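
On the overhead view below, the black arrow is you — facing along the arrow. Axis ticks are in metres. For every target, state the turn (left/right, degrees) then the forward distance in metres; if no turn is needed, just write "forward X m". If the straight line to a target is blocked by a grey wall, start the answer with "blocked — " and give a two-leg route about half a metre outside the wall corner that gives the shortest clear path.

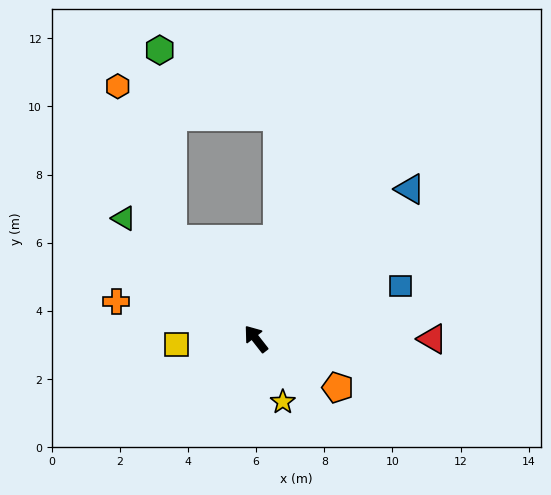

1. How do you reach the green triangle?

turn left 10°, forward 5.2 m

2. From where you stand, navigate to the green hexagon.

blocked — forward 3.8 m, then turn right 34°, forward 5.6 m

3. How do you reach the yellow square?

turn left 56°, forward 2.3 m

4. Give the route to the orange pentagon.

turn right 159°, forward 2.8 m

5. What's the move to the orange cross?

turn left 37°, forward 4.2 m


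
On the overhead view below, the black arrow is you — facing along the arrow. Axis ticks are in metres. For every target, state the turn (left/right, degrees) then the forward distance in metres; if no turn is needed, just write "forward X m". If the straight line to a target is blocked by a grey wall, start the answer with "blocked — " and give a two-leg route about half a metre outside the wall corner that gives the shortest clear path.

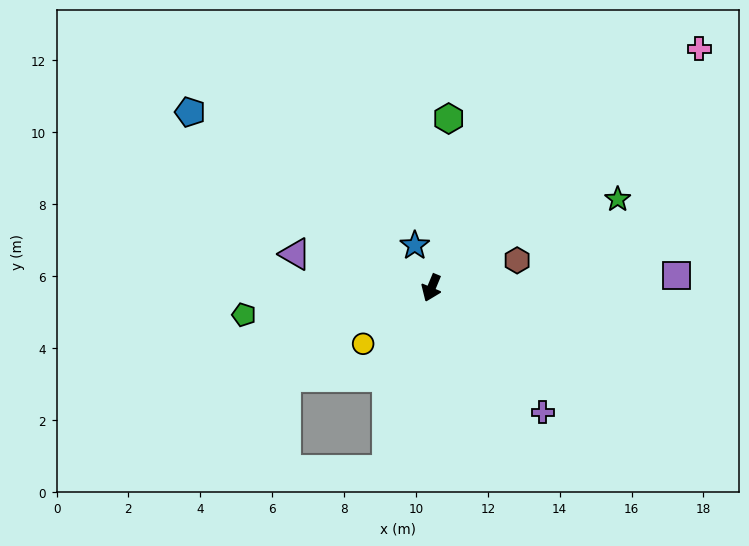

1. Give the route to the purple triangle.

turn right 81°, forward 3.9 m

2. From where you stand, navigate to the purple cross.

turn left 64°, forward 4.6 m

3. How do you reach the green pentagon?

turn right 59°, forward 5.3 m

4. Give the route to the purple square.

turn left 116°, forward 6.8 m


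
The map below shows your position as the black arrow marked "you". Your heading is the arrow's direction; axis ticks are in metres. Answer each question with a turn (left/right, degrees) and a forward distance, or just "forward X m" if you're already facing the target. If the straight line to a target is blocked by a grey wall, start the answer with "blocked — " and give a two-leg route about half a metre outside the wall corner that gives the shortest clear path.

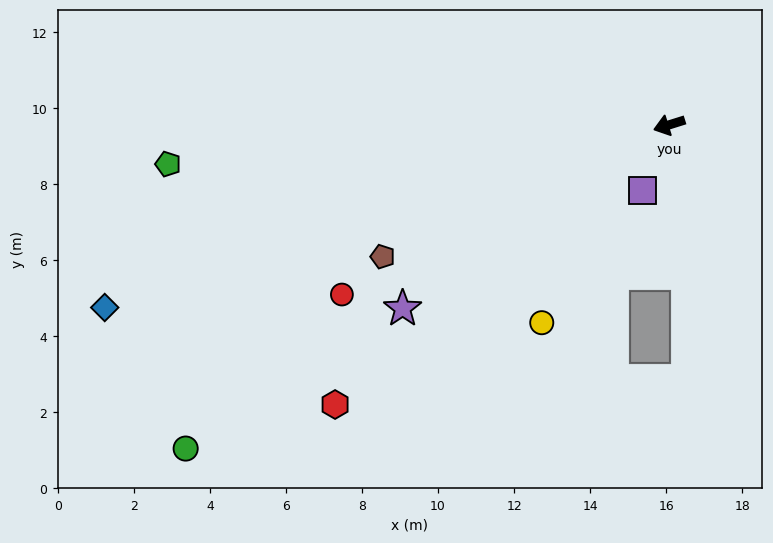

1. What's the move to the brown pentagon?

turn left 7°, forward 8.3 m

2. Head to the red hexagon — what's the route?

turn left 23°, forward 11.5 m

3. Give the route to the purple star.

turn left 17°, forward 8.5 m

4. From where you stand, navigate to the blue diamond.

forward 15.6 m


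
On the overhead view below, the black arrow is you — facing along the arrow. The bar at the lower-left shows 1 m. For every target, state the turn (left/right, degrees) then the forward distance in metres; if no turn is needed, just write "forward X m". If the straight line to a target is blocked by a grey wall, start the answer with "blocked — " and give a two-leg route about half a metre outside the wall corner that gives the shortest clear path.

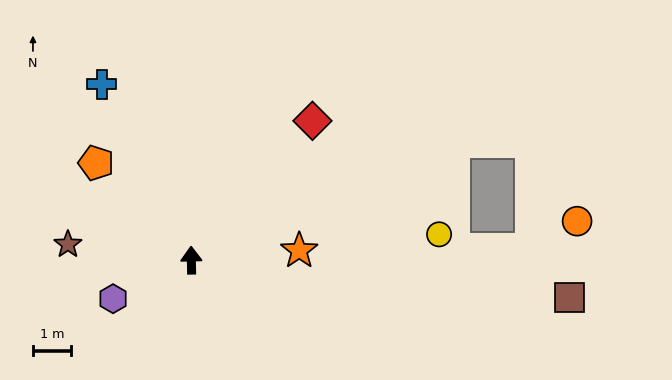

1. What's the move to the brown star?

turn left 81°, forward 3.3 m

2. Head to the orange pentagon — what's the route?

turn left 43°, forward 3.6 m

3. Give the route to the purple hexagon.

turn left 115°, forward 2.3 m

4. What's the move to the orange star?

turn right 86°, forward 2.9 m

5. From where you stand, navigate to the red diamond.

turn right 42°, forward 4.9 m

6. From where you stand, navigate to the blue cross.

turn left 26°, forward 5.2 m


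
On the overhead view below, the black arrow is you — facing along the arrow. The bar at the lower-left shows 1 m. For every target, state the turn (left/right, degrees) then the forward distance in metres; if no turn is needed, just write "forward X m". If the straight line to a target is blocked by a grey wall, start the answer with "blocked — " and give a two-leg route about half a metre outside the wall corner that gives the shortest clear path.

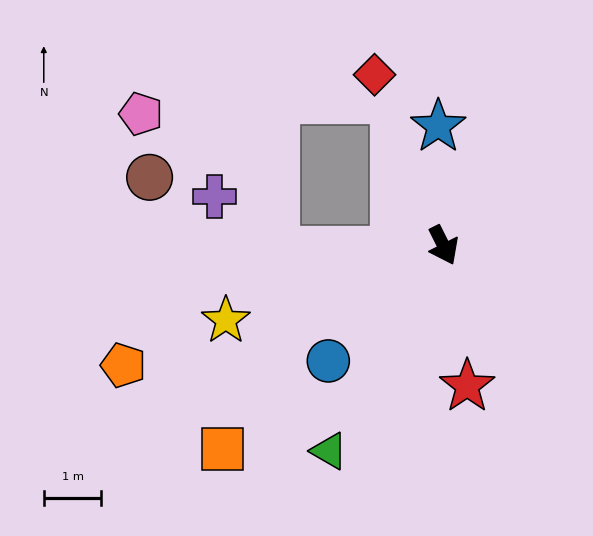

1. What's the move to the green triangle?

turn right 56°, forward 4.1 m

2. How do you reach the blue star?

turn left 156°, forward 2.1 m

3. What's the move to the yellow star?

turn right 98°, forward 4.0 m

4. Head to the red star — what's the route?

turn right 17°, forward 2.5 m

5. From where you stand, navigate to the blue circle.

turn right 71°, forward 2.8 m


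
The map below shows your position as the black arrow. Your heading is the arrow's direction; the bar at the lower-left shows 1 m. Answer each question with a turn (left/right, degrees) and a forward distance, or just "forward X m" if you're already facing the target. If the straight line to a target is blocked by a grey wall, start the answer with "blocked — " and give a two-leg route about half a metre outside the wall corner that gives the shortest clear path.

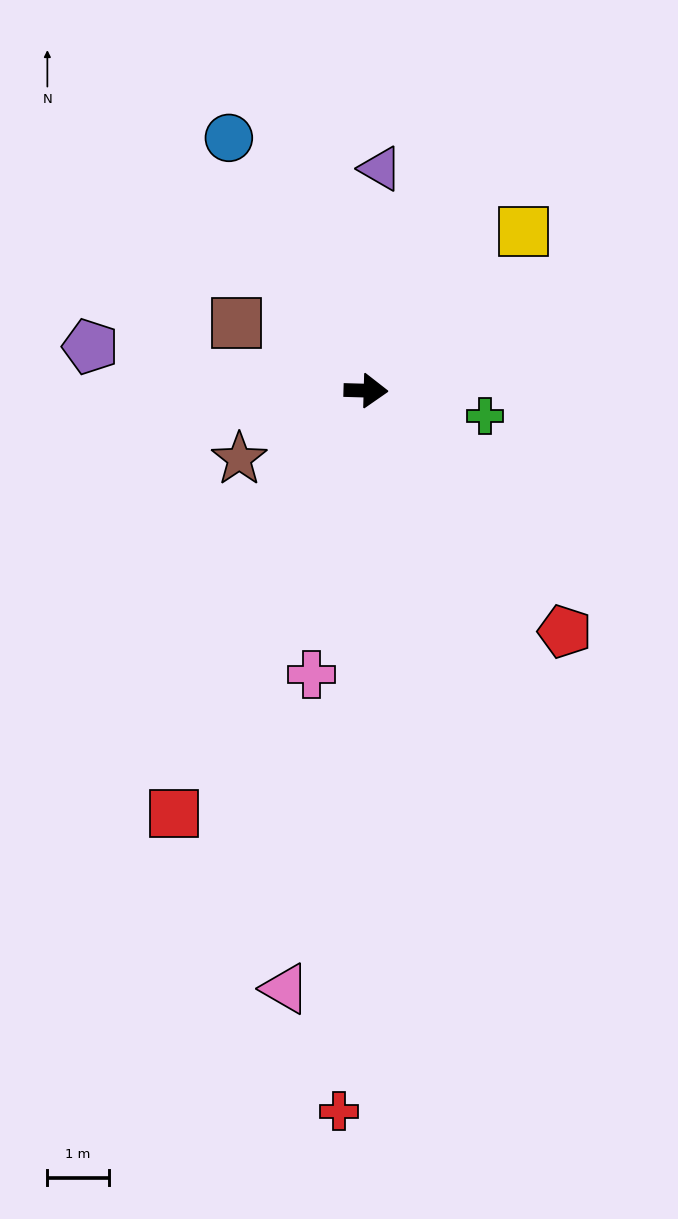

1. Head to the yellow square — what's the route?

turn left 47°, forward 3.6 m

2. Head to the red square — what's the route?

turn right 113°, forward 7.6 m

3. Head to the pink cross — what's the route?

turn right 99°, forward 4.7 m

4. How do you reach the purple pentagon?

turn left 173°, forward 4.5 m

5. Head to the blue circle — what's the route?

turn left 120°, forward 4.7 m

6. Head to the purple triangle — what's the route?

turn left 88°, forward 3.6 m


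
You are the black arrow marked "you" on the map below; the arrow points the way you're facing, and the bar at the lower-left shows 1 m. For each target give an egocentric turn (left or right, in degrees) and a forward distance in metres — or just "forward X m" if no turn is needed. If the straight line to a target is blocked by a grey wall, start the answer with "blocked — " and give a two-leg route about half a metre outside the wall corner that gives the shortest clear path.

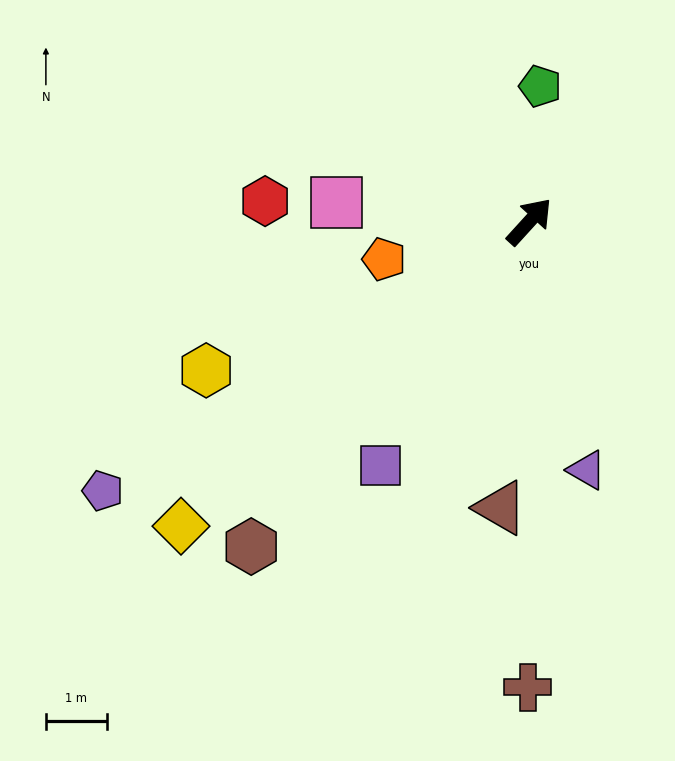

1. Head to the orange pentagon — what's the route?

turn left 147°, forward 2.5 m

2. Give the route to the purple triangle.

turn right 125°, forward 4.2 m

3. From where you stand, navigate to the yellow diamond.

turn left 173°, forward 7.6 m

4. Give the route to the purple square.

turn right 169°, forward 4.7 m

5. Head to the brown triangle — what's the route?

turn right 143°, forward 4.7 m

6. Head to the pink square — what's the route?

turn left 127°, forward 3.2 m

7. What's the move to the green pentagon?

turn left 38°, forward 2.2 m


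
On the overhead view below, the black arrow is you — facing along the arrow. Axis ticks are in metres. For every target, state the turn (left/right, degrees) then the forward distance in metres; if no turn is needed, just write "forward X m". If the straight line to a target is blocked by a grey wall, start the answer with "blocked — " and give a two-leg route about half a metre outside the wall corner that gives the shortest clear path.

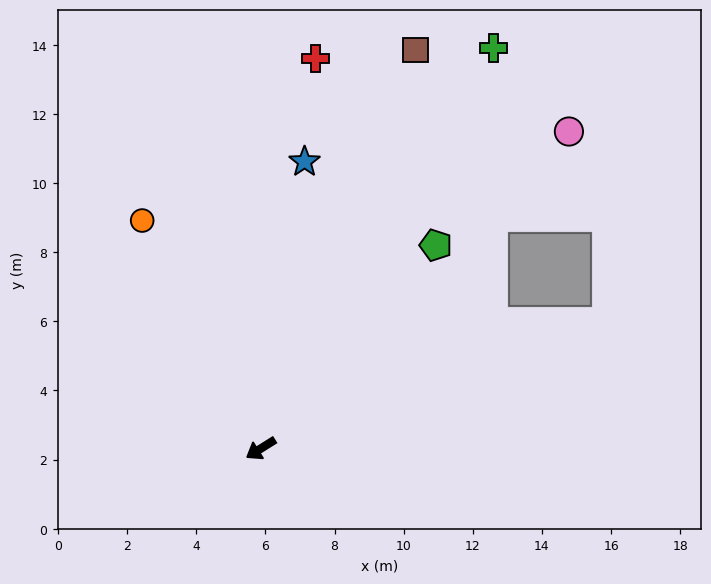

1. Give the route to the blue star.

turn right 131°, forward 8.4 m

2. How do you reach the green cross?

turn right 152°, forward 13.4 m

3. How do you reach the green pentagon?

turn right 163°, forward 7.8 m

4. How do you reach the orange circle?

turn right 95°, forward 7.4 m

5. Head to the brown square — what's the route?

turn right 143°, forward 12.4 m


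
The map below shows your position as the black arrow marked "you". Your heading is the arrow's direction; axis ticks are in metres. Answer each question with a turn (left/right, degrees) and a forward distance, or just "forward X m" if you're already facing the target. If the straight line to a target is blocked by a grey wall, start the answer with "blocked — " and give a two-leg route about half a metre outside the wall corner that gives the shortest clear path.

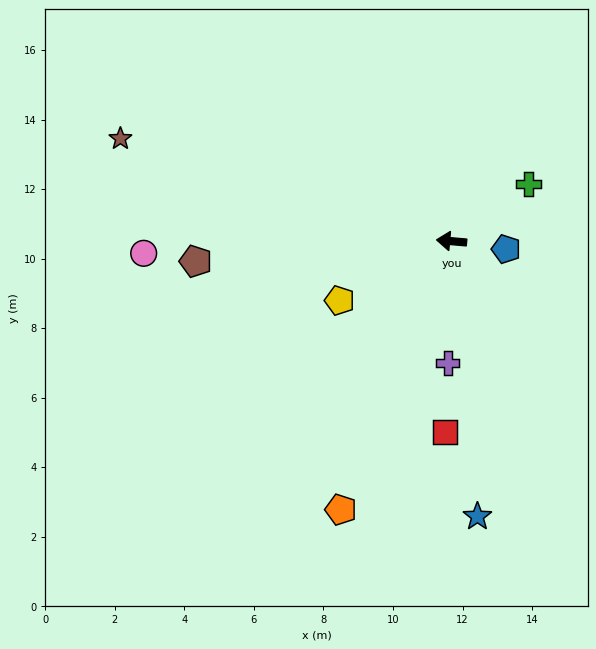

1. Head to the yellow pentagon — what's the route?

turn left 33°, forward 3.6 m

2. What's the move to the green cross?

turn right 138°, forward 2.8 m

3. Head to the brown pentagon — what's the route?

turn left 10°, forward 7.4 m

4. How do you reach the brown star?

turn right 12°, forward 10.0 m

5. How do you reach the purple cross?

turn left 93°, forward 3.5 m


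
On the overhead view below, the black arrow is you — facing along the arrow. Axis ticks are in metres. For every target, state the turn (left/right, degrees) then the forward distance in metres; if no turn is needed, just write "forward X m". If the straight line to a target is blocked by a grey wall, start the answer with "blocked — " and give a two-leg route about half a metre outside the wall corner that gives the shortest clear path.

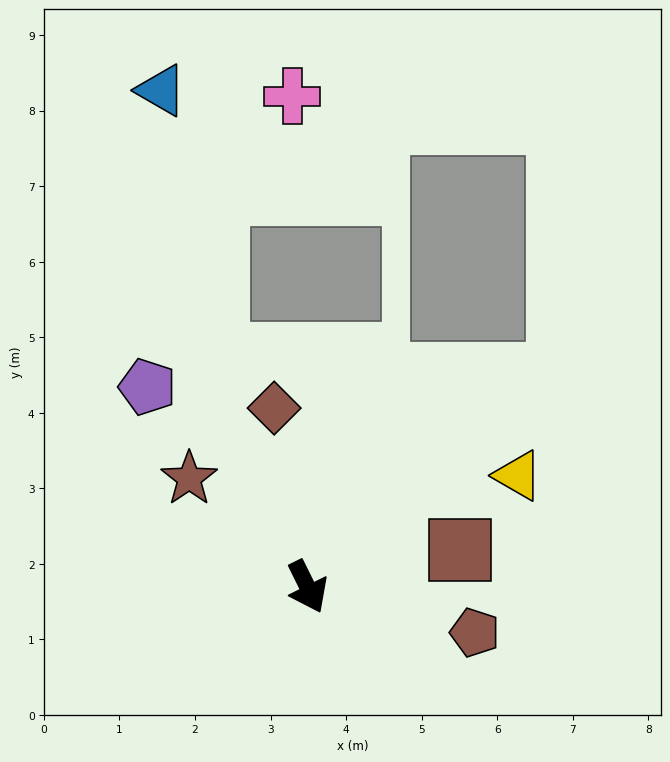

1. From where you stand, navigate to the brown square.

turn left 77°, forward 2.1 m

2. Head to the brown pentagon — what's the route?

turn left 48°, forward 2.3 m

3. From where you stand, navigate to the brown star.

turn right 159°, forward 2.1 m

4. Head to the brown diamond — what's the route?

turn left 164°, forward 2.4 m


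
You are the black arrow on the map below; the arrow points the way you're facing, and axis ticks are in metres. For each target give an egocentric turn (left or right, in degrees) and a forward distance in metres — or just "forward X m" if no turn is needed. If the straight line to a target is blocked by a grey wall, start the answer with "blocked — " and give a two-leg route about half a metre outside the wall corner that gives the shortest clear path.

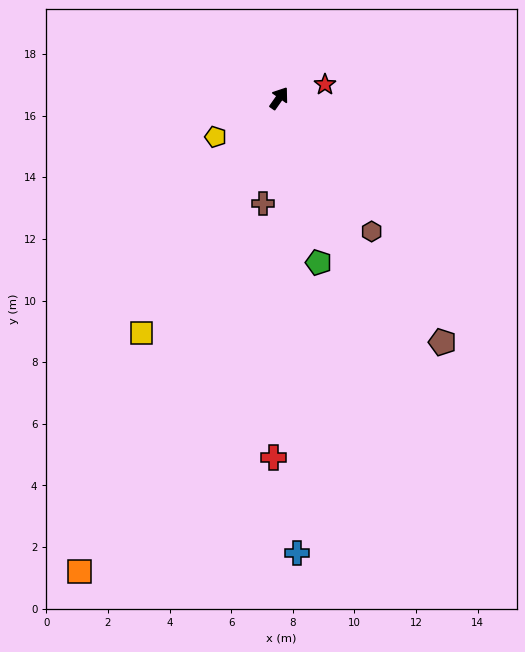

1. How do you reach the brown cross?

turn right 154°, forward 3.5 m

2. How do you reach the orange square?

turn right 168°, forward 16.7 m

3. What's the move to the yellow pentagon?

turn left 156°, forward 2.4 m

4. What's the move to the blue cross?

turn right 143°, forward 14.8 m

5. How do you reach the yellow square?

turn right 175°, forward 8.8 m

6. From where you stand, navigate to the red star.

turn right 38°, forward 1.6 m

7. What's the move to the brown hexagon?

turn right 110°, forward 5.3 m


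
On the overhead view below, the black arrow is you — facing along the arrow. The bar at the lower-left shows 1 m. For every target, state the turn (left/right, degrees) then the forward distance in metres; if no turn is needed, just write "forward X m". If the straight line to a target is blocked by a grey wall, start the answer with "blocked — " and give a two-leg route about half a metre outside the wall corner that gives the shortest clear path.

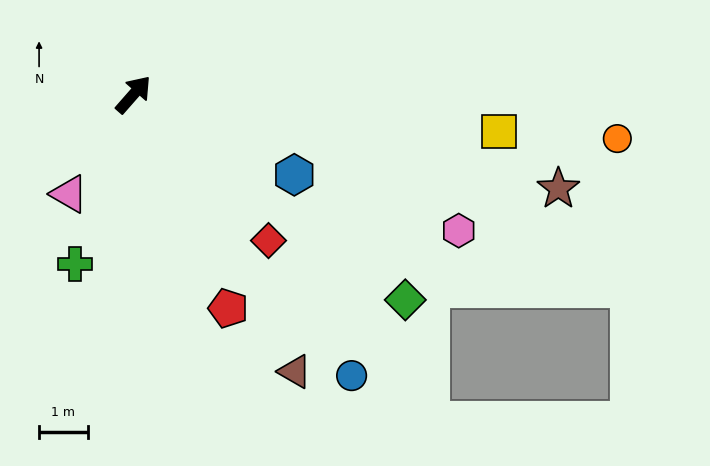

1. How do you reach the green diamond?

turn right 86°, forward 7.0 m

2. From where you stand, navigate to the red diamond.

turn right 96°, forward 4.1 m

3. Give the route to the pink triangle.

turn right 172°, forward 2.4 m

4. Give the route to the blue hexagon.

turn right 75°, forward 3.7 m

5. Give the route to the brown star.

turn right 61°, forward 9.0 m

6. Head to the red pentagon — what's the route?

turn right 115°, forward 4.8 m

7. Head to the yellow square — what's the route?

turn right 55°, forward 7.6 m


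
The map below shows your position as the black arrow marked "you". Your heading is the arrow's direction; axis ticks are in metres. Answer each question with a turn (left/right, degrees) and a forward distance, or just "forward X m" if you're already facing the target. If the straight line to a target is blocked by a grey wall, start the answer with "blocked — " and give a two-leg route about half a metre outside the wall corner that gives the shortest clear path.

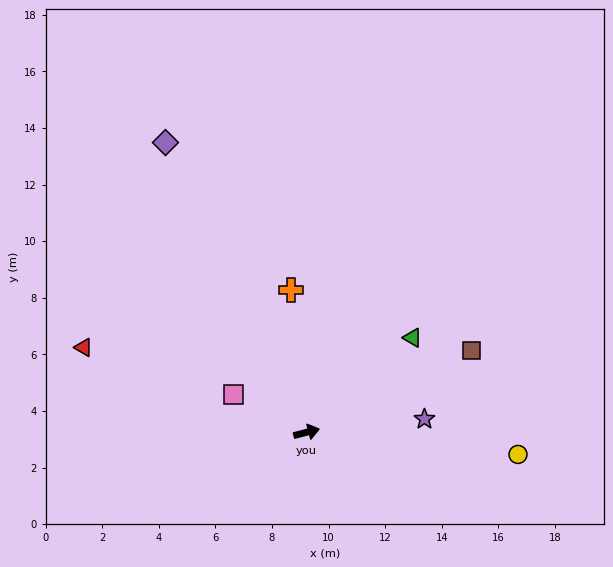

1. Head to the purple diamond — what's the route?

turn left 101°, forward 11.4 m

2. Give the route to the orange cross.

turn left 82°, forward 5.1 m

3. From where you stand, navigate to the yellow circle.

turn right 21°, forward 7.5 m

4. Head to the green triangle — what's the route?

turn left 27°, forward 5.0 m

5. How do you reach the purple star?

turn right 8°, forward 4.2 m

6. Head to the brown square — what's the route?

turn left 12°, forward 6.5 m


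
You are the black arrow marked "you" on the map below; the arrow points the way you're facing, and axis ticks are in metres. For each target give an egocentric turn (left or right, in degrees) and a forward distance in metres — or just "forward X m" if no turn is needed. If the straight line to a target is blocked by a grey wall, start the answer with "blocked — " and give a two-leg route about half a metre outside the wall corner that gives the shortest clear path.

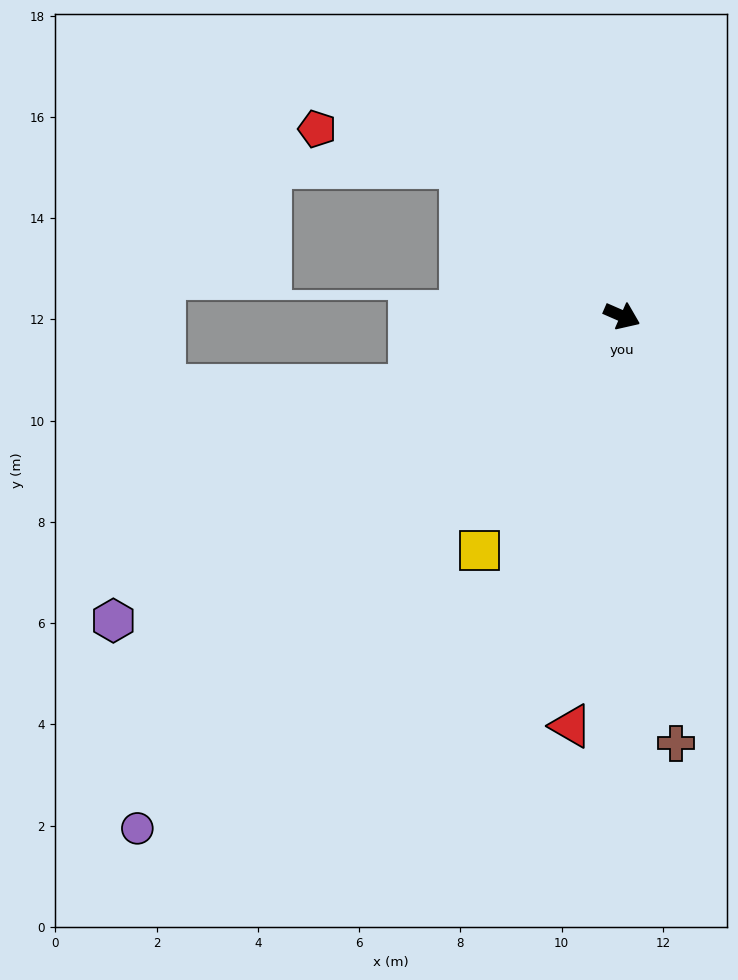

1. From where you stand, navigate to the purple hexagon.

turn right 125°, forward 11.7 m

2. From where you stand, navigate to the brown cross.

turn right 59°, forward 8.5 m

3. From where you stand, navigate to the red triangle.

turn right 73°, forward 8.2 m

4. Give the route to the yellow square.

turn right 98°, forward 5.4 m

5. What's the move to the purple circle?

turn right 110°, forward 13.9 m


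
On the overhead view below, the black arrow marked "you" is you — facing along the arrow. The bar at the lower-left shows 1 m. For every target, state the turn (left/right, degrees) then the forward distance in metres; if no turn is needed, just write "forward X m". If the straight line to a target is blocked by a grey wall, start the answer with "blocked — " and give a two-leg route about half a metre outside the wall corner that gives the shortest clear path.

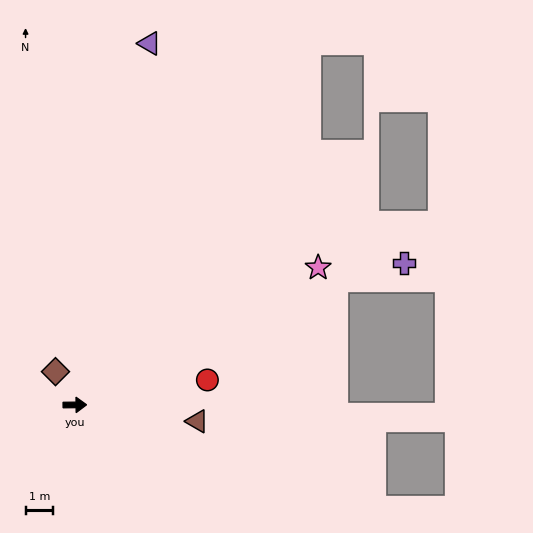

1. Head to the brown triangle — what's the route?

turn right 8°, forward 4.5 m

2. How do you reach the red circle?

turn left 10°, forward 4.9 m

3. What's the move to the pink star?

turn left 29°, forward 10.1 m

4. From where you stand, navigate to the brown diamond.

turn left 120°, forward 1.4 m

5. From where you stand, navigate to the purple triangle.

turn left 78°, forward 13.3 m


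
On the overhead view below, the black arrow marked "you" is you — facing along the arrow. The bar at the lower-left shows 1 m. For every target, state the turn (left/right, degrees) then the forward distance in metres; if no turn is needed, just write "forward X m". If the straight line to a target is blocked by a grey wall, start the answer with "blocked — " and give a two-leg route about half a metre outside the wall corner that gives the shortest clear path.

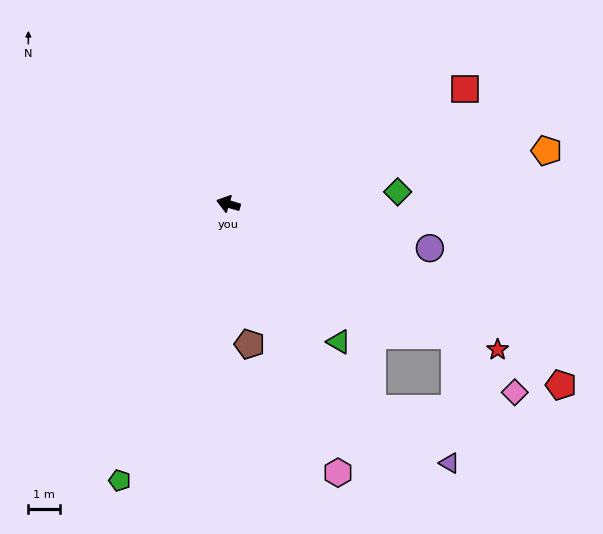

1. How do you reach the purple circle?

turn right 176°, forward 6.5 m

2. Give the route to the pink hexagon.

turn left 129°, forward 9.1 m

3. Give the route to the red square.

turn right 137°, forward 8.2 m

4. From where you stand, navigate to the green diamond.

turn right 159°, forward 5.3 m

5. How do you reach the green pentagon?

turn left 85°, forward 9.3 m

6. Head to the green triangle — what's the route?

turn left 145°, forward 5.5 m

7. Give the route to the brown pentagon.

turn left 115°, forward 4.4 m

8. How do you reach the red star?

turn left 168°, forward 9.6 m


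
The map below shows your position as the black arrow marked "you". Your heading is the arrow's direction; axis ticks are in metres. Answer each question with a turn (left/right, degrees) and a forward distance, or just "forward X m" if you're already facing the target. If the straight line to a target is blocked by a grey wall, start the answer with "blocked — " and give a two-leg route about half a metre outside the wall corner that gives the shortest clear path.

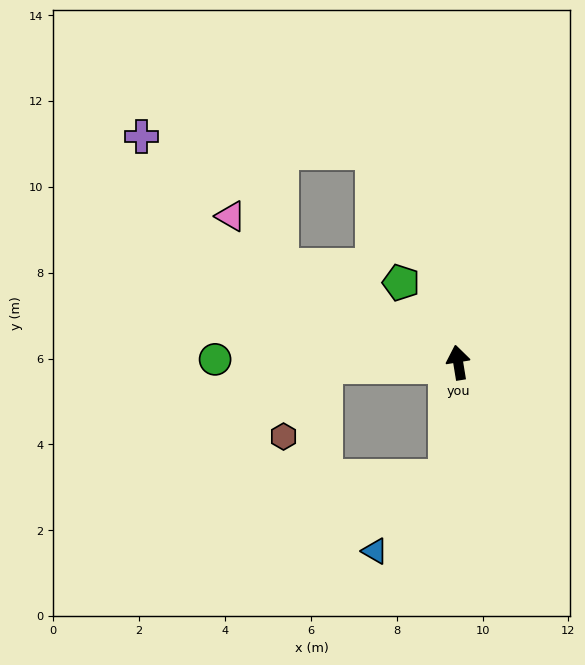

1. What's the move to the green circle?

turn left 80°, forward 5.7 m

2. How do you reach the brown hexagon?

blocked — turn left 82°, forward 3.1 m, then turn left 59°, forward 1.9 m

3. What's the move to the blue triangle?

blocked — turn left 165°, forward 2.7 m, then turn right 38°, forward 2.4 m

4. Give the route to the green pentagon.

turn left 26°, forward 2.3 m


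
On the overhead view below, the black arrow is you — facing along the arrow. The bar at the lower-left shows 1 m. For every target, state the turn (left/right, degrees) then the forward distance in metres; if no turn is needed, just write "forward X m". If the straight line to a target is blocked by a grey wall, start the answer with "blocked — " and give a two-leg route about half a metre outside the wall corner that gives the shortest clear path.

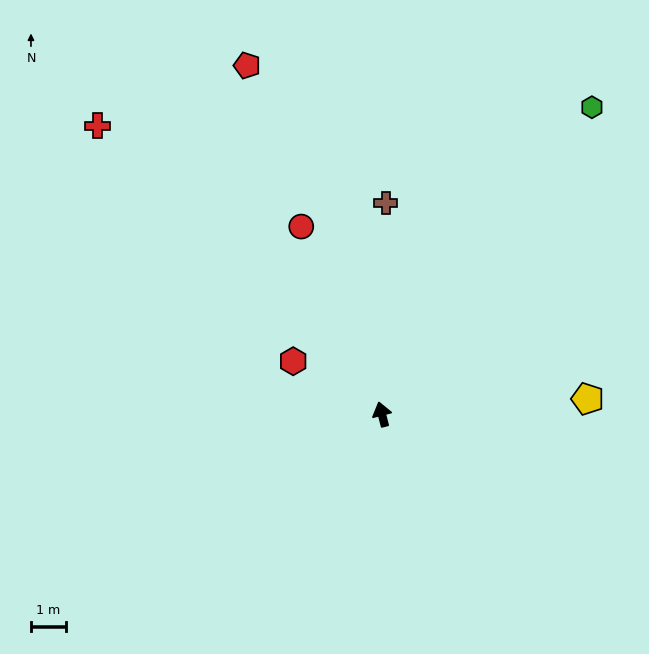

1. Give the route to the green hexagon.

turn right 49°, forward 10.7 m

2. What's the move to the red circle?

turn left 9°, forward 5.9 m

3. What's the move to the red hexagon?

turn left 45°, forward 3.0 m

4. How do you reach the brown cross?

turn right 15°, forward 6.1 m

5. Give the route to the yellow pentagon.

turn right 100°, forward 5.9 m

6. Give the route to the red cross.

turn left 30°, forward 11.7 m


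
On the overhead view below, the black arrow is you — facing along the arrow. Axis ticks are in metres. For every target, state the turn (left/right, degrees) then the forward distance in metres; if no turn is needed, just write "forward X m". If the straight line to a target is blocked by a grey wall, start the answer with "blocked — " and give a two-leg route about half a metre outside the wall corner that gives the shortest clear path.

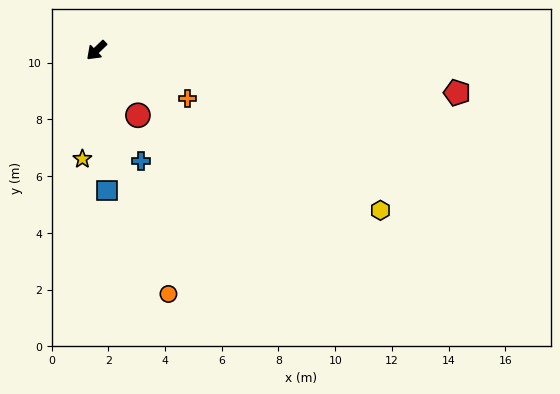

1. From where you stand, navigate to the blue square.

turn left 50°, forward 4.9 m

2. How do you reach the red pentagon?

turn left 130°, forward 12.8 m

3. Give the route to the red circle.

turn left 79°, forward 2.7 m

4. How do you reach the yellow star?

turn left 39°, forward 3.9 m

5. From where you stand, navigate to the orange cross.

turn left 108°, forward 3.6 m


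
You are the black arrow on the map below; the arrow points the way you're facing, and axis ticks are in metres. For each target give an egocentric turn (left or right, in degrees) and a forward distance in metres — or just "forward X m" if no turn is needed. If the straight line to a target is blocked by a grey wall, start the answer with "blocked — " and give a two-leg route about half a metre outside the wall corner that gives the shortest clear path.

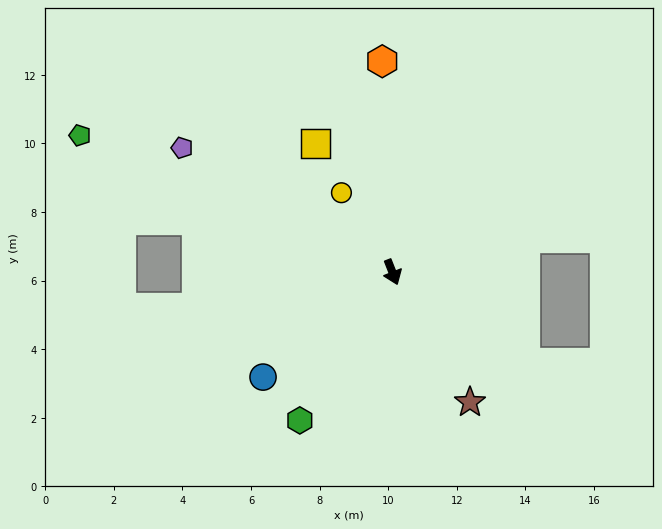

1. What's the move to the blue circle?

turn right 72°, forward 4.9 m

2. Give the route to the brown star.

turn left 9°, forward 4.4 m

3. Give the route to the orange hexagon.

turn left 161°, forward 6.2 m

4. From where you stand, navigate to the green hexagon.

turn right 53°, forward 5.1 m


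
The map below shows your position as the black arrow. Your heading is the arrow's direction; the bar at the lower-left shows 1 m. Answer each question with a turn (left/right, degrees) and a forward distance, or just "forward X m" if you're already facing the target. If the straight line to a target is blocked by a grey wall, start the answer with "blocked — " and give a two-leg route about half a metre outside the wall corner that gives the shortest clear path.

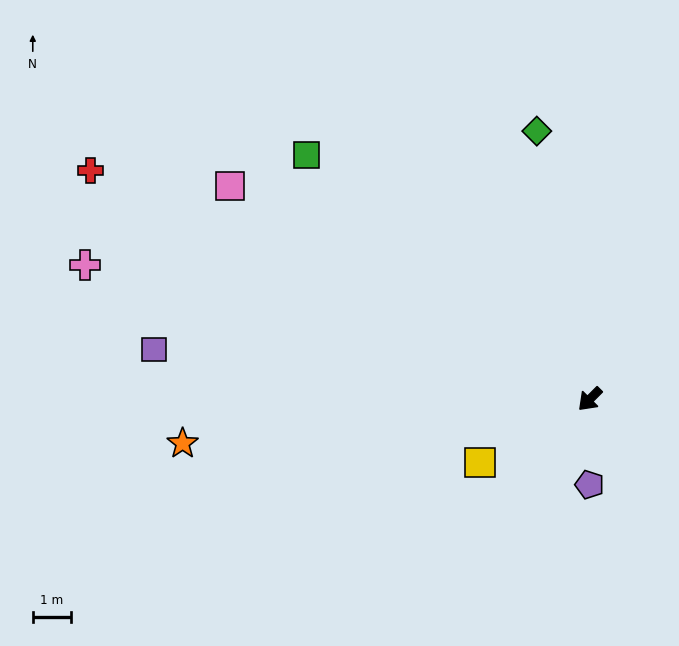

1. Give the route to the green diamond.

turn right 124°, forward 7.1 m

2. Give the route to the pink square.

turn right 76°, forward 10.8 m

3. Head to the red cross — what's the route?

turn right 70°, forward 14.2 m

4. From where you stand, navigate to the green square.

turn right 86°, forward 9.7 m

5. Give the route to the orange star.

turn right 39°, forward 10.6 m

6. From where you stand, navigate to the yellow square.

turn right 15°, forward 3.3 m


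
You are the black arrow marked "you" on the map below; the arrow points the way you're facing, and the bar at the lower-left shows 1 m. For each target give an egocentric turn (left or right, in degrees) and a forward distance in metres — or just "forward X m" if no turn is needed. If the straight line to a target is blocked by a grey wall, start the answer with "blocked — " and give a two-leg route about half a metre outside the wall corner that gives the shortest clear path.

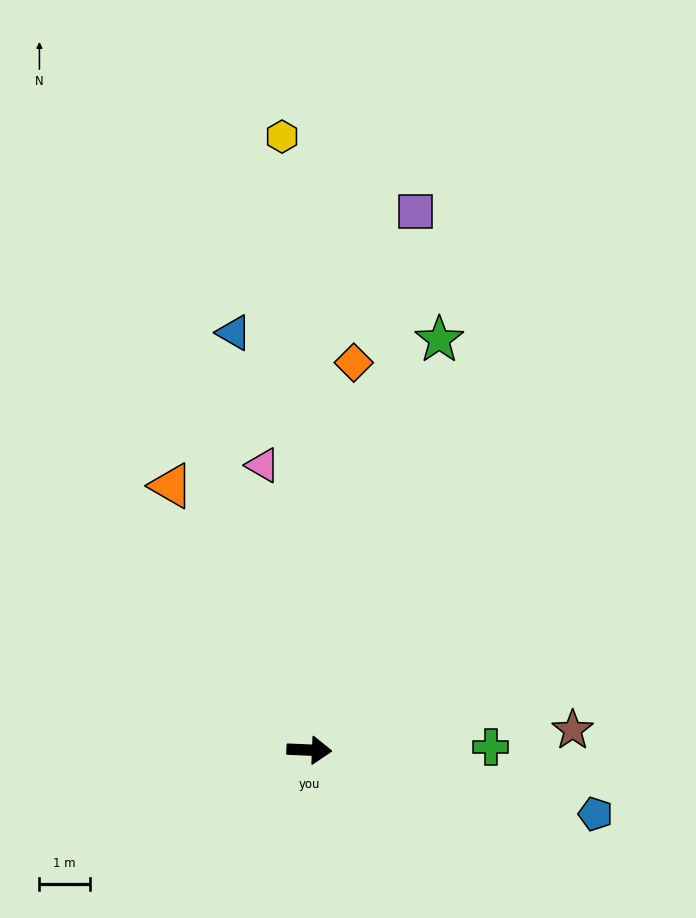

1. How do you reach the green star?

turn left 75°, forward 8.6 m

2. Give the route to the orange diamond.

turn left 86°, forward 7.8 m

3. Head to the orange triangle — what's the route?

turn left 120°, forward 5.9 m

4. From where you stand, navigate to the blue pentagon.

turn right 10°, forward 5.8 m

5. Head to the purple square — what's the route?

turn left 81°, forward 10.9 m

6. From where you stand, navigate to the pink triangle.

turn left 102°, forward 5.7 m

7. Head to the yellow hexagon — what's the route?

turn left 95°, forward 12.2 m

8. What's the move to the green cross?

turn left 3°, forward 3.6 m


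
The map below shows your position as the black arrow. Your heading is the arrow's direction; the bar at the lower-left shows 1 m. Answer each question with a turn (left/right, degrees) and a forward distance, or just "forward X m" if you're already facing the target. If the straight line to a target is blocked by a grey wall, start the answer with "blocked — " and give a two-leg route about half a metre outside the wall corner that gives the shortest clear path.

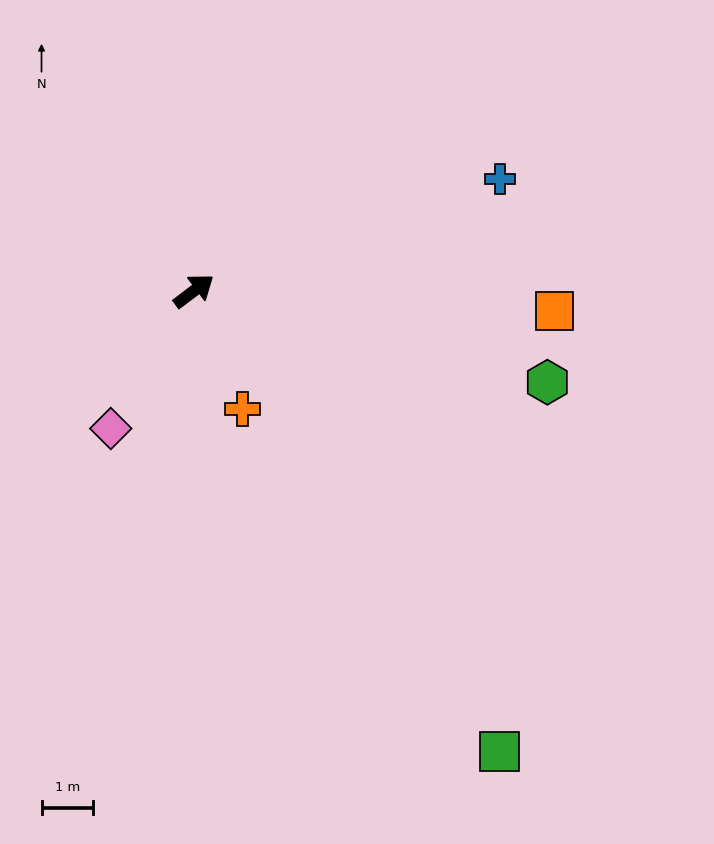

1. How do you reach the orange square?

turn right 40°, forward 7.0 m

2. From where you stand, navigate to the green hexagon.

turn right 52°, forward 7.0 m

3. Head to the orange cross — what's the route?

turn right 105°, forward 2.5 m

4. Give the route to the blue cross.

turn right 17°, forward 6.3 m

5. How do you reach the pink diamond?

turn right 158°, forward 3.1 m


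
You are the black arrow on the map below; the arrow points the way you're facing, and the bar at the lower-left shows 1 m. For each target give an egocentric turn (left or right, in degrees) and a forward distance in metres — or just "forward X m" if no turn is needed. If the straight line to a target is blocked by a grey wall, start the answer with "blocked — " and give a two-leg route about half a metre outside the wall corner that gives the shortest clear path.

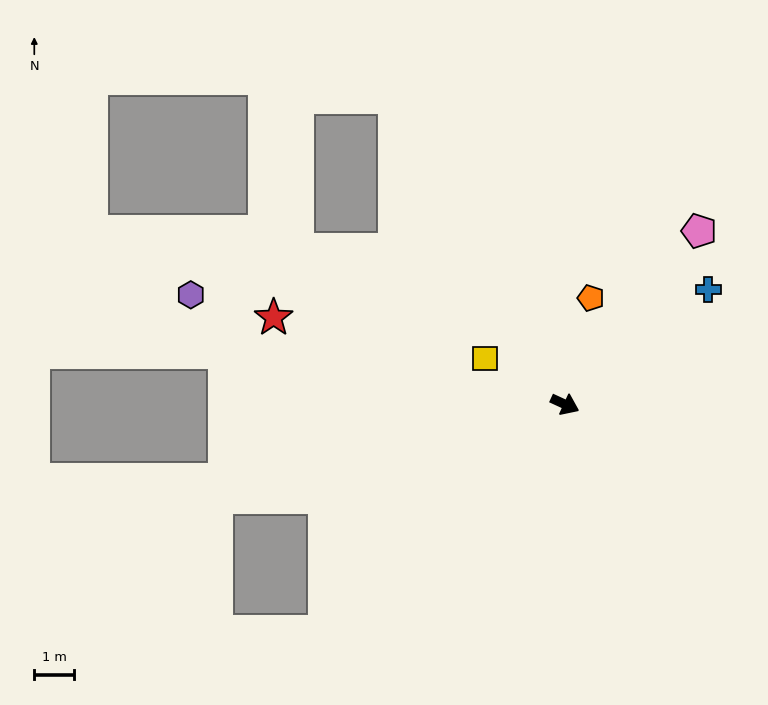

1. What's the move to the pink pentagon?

turn left 77°, forward 5.5 m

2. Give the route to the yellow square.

turn left 175°, forward 2.3 m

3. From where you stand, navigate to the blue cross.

turn left 63°, forward 4.6 m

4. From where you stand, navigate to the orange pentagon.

turn left 101°, forward 2.7 m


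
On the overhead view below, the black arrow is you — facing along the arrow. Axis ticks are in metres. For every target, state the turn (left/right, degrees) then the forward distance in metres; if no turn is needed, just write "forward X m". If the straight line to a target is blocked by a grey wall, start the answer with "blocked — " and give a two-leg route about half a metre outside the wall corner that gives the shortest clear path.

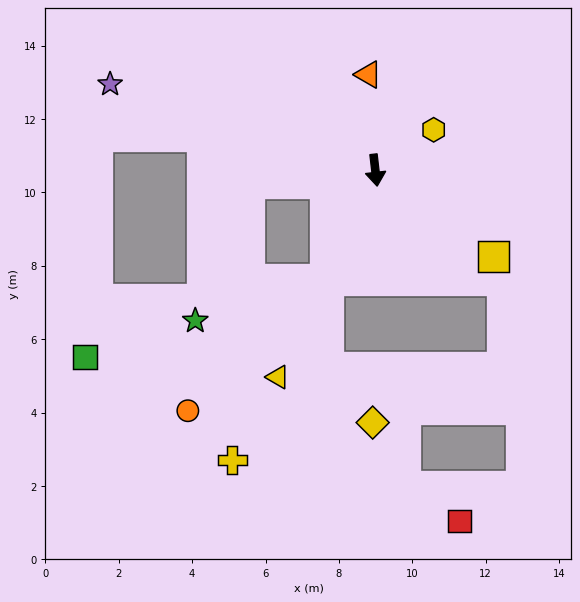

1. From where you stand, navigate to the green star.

blocked — turn right 31°, forward 3.3 m, then turn right 48°, forward 3.7 m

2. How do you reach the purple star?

turn right 115°, forward 7.6 m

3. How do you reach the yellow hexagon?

turn left 118°, forward 1.9 m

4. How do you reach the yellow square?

turn left 47°, forward 4.0 m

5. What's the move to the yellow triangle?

turn right 32°, forward 6.2 m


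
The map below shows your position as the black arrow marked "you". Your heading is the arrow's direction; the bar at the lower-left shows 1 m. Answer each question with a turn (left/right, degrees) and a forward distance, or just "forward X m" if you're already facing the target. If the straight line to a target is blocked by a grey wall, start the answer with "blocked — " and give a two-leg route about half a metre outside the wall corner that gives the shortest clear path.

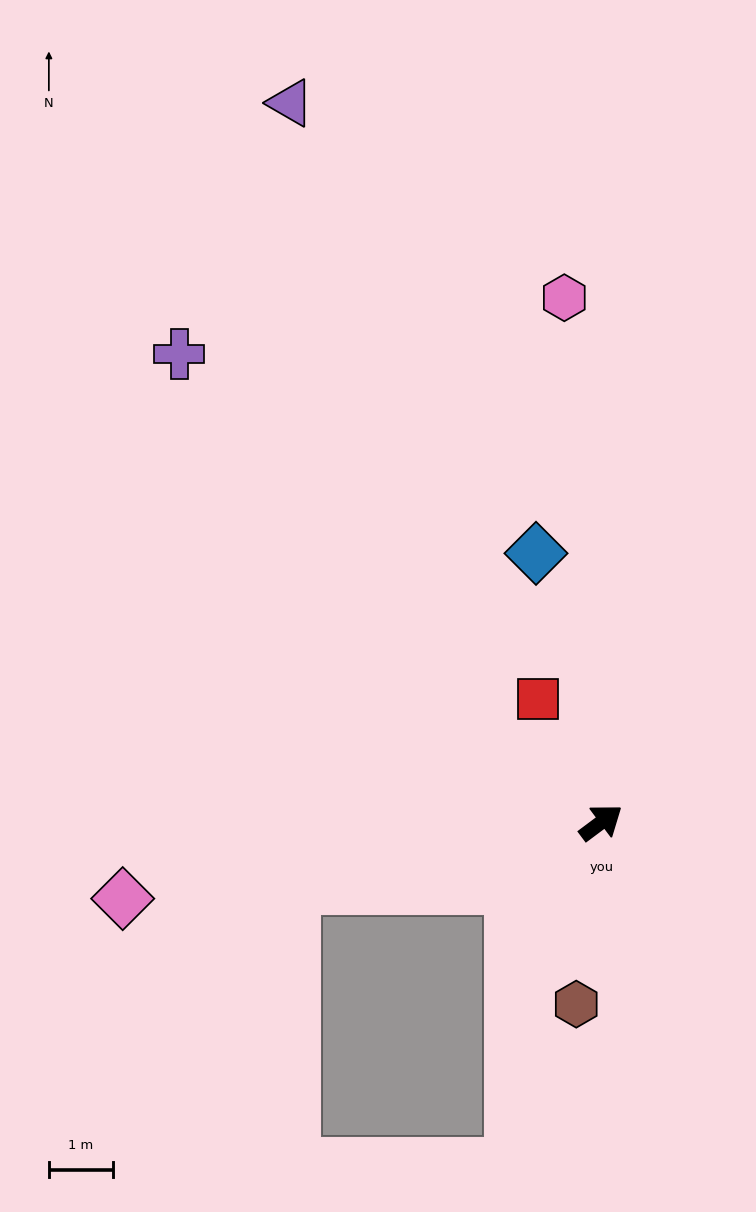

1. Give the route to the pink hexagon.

turn left 57°, forward 8.2 m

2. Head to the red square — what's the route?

turn left 80°, forward 2.2 m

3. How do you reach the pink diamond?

turn left 152°, forward 7.6 m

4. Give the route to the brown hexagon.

turn right 135°, forward 2.9 m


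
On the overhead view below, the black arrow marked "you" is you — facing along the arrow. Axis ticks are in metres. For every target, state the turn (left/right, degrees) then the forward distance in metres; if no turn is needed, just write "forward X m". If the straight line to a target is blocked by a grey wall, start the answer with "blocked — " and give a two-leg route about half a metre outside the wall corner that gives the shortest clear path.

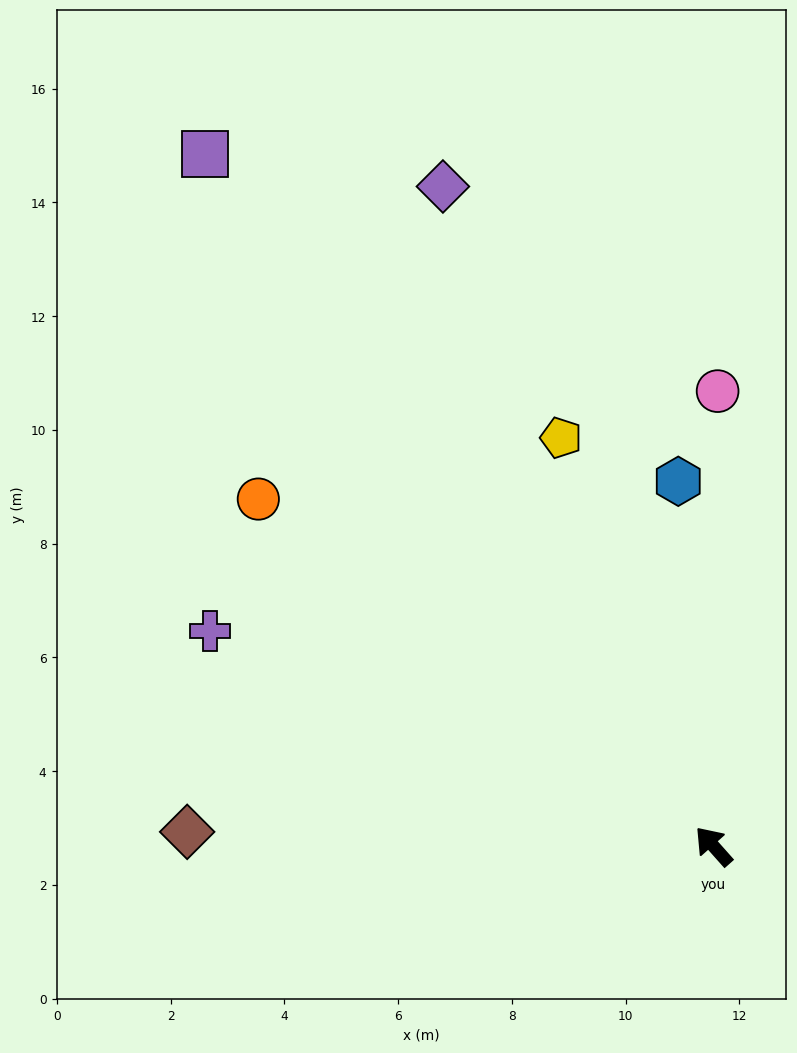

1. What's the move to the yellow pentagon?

turn right 21°, forward 7.7 m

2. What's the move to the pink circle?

turn right 42°, forward 8.0 m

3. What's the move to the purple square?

turn right 5°, forward 15.1 m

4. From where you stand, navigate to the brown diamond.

turn left 47°, forward 9.3 m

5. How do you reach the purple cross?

turn left 25°, forward 9.6 m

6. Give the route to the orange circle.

turn left 11°, forward 10.1 m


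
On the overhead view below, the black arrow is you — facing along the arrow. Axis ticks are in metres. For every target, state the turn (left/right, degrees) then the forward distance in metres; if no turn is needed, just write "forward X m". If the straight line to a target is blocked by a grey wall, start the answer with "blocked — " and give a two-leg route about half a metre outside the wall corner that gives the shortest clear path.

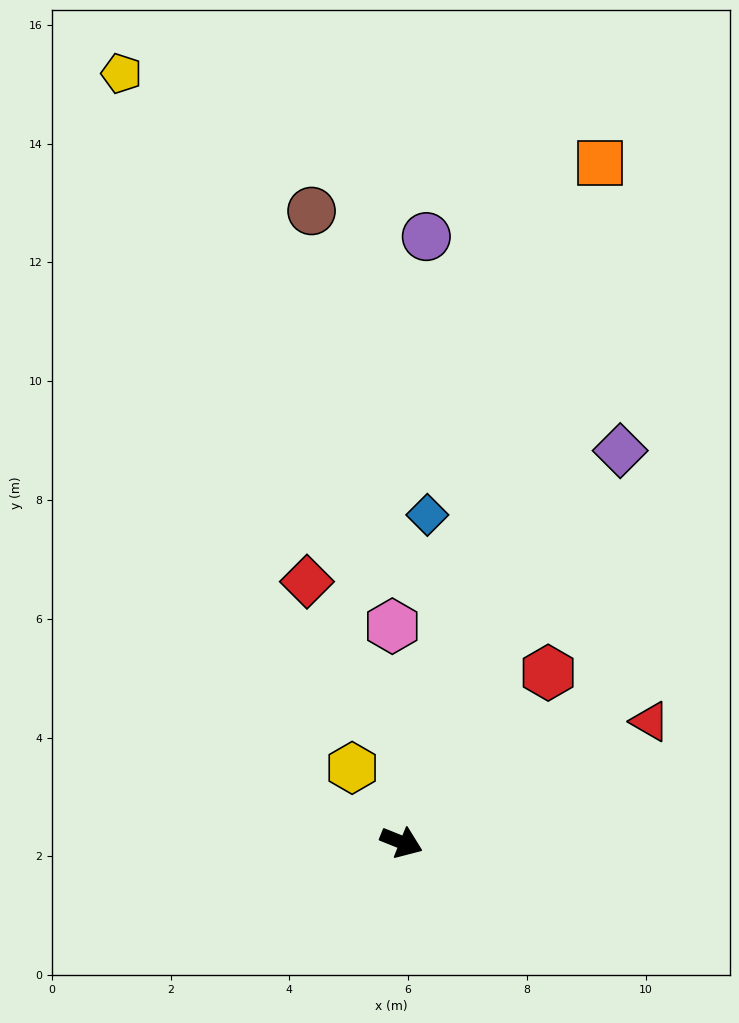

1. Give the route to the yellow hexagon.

turn left 145°, forward 1.5 m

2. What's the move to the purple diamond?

turn left 83°, forward 7.6 m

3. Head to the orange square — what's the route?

turn left 96°, forward 11.9 m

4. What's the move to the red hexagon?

turn left 71°, forward 3.8 m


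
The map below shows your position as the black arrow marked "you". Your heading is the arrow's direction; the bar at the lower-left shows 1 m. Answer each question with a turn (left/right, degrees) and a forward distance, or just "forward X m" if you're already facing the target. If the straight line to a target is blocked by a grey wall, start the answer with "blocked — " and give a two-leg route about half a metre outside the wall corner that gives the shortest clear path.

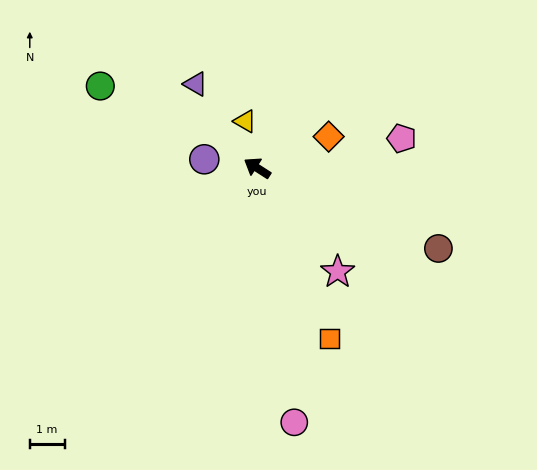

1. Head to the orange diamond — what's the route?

turn right 124°, forward 2.2 m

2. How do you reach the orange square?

turn left 146°, forward 5.3 m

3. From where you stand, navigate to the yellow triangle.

turn right 43°, forward 1.4 m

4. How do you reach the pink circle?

turn left 131°, forward 7.4 m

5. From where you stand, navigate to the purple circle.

turn left 23°, forward 1.5 m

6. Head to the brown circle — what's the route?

turn right 171°, forward 5.7 m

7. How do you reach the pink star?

turn left 160°, forward 3.8 m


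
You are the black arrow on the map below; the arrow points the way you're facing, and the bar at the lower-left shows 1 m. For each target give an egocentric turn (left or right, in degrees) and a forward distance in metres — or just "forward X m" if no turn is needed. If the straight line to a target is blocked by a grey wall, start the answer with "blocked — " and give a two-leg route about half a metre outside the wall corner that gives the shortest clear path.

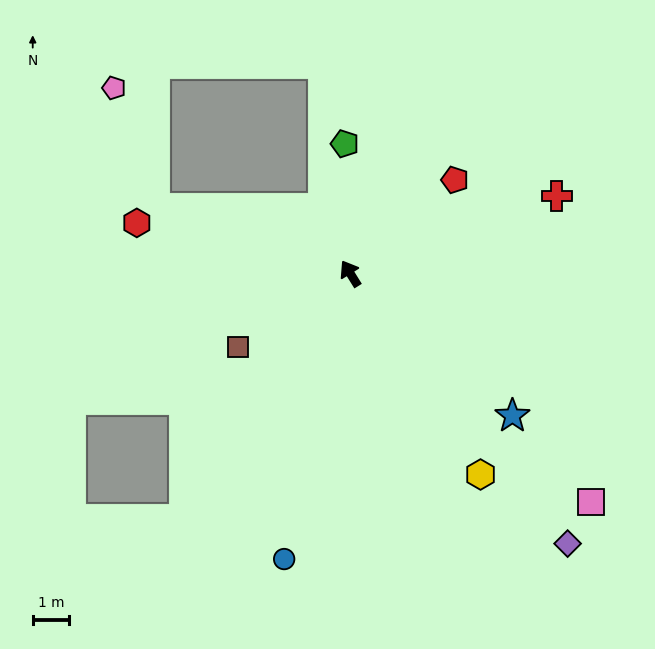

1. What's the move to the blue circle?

turn left 135°, forward 8.1 m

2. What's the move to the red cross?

turn right 101°, forward 6.1 m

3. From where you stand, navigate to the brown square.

turn left 91°, forward 3.7 m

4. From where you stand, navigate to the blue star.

turn right 163°, forward 5.9 m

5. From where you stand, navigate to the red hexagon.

turn left 45°, forward 6.0 m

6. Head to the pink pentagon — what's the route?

blocked — turn left 40°, forward 5.7 m, then turn right 53°, forward 3.5 m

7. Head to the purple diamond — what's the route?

turn right 173°, forward 9.6 m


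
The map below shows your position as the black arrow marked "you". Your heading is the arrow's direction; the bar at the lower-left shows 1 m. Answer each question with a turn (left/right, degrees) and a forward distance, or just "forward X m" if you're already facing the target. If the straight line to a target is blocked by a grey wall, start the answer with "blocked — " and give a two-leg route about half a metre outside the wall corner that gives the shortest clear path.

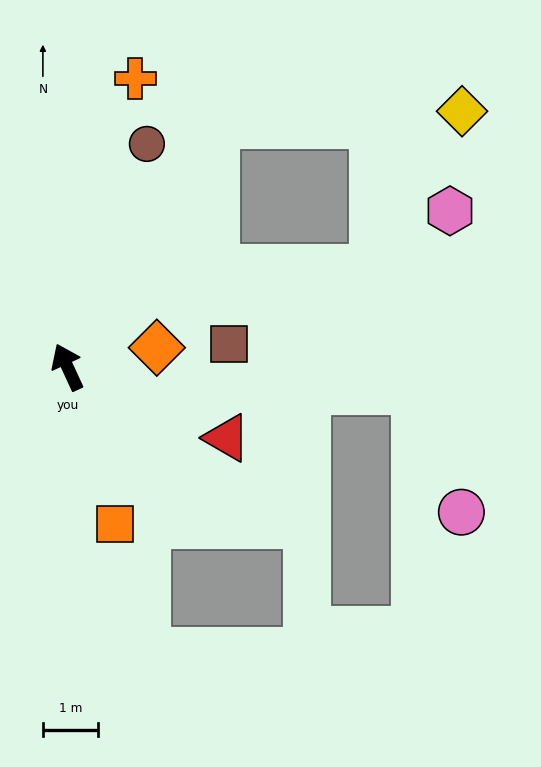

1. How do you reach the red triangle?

turn right 139°, forward 3.2 m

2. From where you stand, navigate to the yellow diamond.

blocked — turn right 56°, forward 5.1 m, then turn right 56°, forward 4.4 m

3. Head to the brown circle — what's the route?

turn right 44°, forward 4.3 m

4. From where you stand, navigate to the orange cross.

turn right 38°, forward 5.4 m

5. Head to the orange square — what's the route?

turn left 172°, forward 3.0 m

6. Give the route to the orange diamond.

turn right 102°, forward 1.7 m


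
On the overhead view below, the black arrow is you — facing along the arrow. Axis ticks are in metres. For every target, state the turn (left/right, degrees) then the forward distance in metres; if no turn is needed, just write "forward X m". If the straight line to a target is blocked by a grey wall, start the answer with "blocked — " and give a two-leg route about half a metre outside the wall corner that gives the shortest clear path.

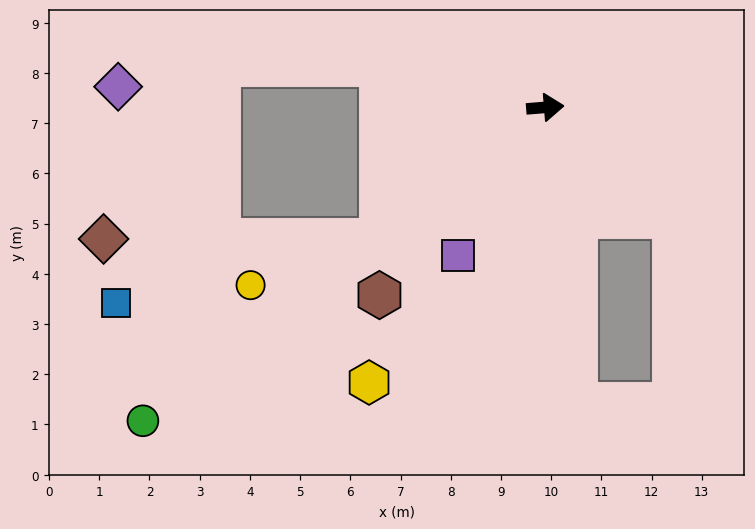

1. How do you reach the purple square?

turn right 125°, forward 3.4 m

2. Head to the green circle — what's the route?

turn right 147°, forward 10.2 m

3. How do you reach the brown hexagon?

turn right 136°, forward 5.0 m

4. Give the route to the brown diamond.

blocked — turn right 146°, forward 4.2 m, then turn right 39°, forward 5.5 m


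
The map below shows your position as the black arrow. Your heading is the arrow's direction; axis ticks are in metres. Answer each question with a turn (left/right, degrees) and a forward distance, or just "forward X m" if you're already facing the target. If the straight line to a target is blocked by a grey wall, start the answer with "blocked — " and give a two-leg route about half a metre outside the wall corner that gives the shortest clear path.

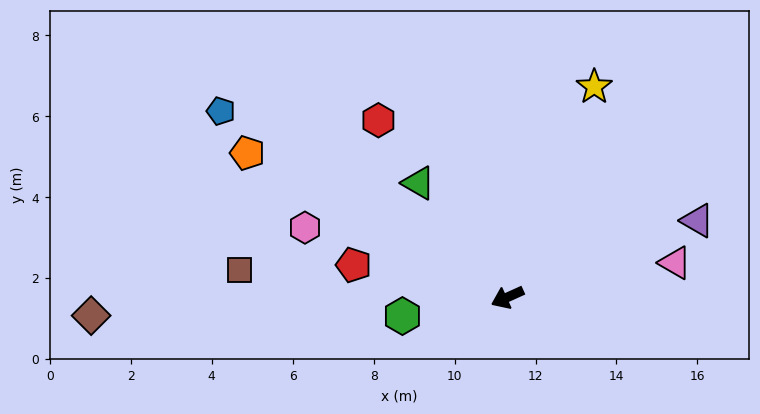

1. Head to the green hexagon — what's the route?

turn right 14°, forward 2.6 m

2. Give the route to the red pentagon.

turn right 36°, forward 3.9 m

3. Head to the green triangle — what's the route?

turn right 76°, forward 3.6 m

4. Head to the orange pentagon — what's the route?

turn right 53°, forward 7.3 m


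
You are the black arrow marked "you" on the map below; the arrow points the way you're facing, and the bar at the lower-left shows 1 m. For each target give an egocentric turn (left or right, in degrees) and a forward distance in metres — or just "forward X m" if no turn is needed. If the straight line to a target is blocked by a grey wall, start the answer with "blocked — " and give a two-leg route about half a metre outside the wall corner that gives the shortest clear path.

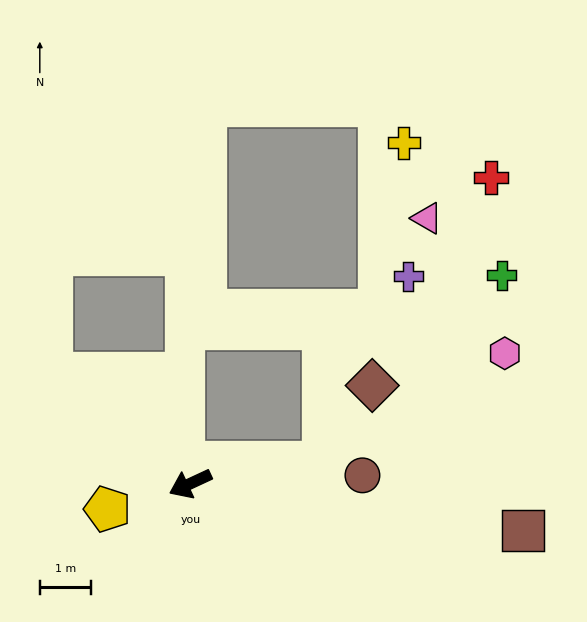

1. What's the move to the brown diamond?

blocked — turn left 164°, forward 2.6 m, then turn left 50°, forward 1.8 m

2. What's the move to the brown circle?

turn left 158°, forward 3.3 m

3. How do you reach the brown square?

turn left 147°, forward 6.5 m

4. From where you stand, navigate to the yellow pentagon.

turn right 8°, forward 1.7 m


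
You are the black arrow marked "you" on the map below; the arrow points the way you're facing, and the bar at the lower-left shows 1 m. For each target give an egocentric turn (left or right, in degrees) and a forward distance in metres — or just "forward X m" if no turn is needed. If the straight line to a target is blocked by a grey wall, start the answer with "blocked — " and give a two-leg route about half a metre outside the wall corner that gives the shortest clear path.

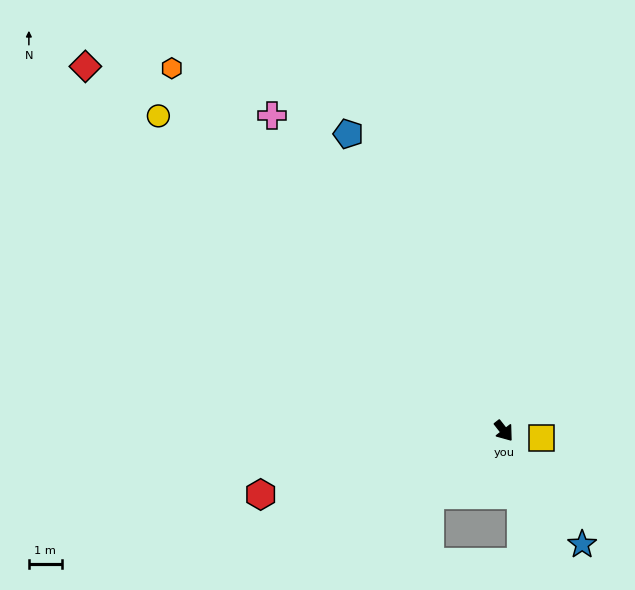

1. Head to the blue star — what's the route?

turn right 3°, forward 4.2 m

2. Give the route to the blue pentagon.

turn left 170°, forward 10.2 m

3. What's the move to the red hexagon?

turn right 113°, forward 7.6 m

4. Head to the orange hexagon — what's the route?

turn right 176°, forward 14.9 m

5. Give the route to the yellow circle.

turn right 170°, forward 14.2 m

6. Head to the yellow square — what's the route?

turn left 41°, forward 1.1 m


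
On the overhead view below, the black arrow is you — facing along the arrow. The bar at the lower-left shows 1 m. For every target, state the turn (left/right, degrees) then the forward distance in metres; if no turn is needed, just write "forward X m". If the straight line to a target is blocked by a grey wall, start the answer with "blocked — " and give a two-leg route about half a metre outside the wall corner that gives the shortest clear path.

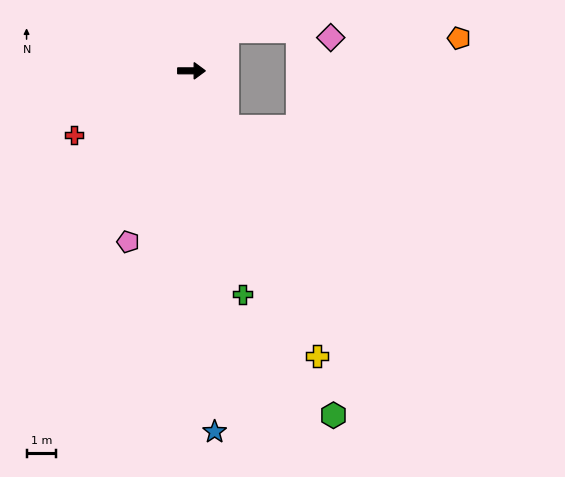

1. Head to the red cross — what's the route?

turn right 151°, forward 4.6 m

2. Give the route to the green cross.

turn right 77°, forward 7.8 m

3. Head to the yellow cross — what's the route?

turn right 66°, forward 10.6 m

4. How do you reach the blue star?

turn right 86°, forward 12.3 m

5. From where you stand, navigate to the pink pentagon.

turn right 110°, forward 6.2 m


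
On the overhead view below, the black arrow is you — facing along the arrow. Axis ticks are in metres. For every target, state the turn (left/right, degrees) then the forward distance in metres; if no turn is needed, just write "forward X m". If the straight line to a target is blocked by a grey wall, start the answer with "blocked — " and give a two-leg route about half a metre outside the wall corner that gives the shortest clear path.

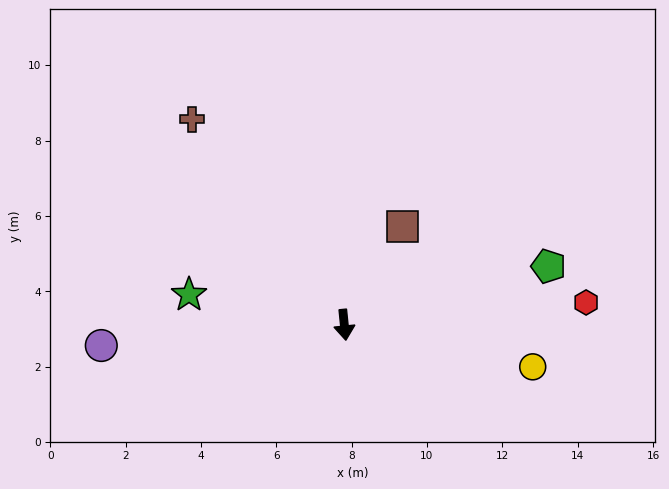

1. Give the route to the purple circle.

turn right 91°, forward 6.5 m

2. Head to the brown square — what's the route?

turn left 144°, forward 3.0 m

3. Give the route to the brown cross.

turn right 149°, forward 6.8 m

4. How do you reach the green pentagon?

turn left 100°, forward 5.6 m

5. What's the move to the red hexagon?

turn left 90°, forward 6.4 m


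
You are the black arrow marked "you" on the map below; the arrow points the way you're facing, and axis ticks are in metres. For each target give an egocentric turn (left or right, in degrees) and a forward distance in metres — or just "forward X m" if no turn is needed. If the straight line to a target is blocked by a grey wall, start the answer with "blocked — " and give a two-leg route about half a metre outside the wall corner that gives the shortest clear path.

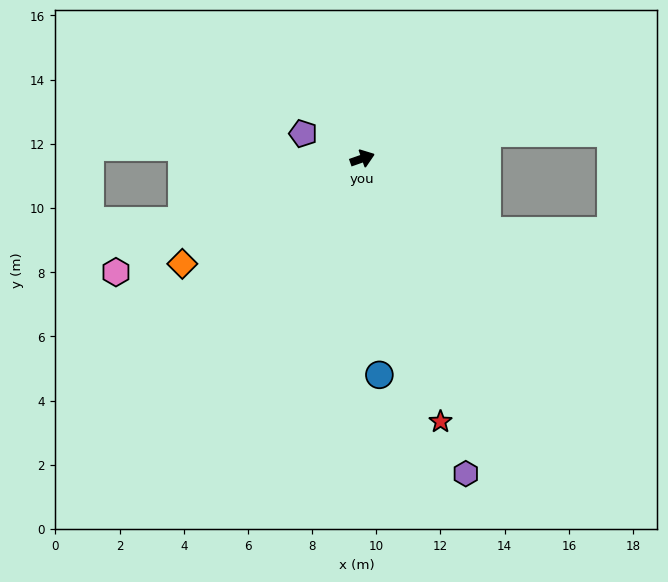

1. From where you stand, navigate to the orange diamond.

turn right 169°, forward 6.5 m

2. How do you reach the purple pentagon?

turn left 138°, forward 2.0 m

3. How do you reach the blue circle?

turn right 105°, forward 6.8 m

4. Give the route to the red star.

turn right 93°, forward 8.6 m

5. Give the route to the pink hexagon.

turn right 175°, forward 8.5 m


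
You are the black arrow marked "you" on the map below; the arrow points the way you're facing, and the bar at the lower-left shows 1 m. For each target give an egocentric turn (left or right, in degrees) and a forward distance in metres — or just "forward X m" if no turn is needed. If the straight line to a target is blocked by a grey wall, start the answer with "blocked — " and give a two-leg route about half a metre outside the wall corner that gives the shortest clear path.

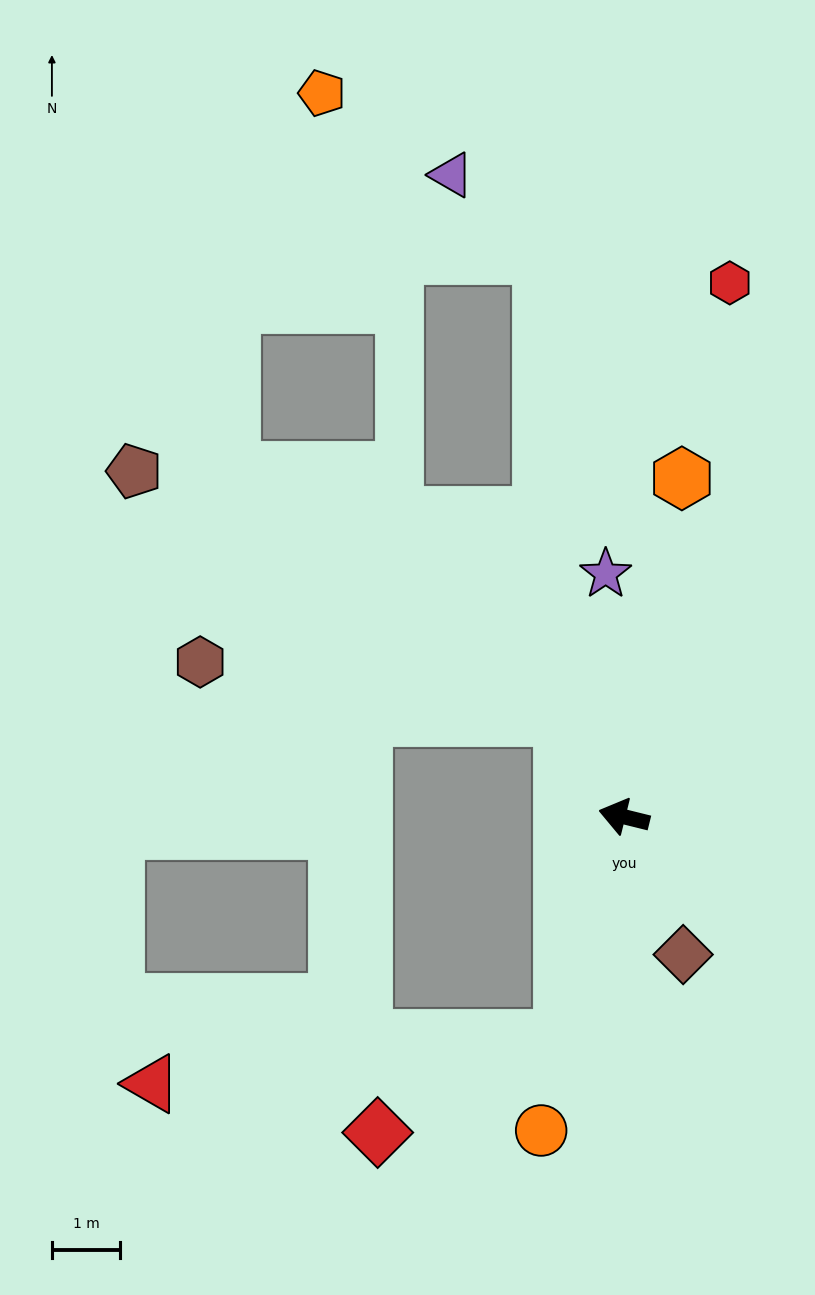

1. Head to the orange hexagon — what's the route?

turn right 86°, forward 5.0 m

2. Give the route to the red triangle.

blocked — turn left 88°, forward 3.4 m, then turn right 68°, forward 6.1 m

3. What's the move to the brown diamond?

turn left 127°, forward 2.2 m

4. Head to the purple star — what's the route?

turn right 72°, forward 3.6 m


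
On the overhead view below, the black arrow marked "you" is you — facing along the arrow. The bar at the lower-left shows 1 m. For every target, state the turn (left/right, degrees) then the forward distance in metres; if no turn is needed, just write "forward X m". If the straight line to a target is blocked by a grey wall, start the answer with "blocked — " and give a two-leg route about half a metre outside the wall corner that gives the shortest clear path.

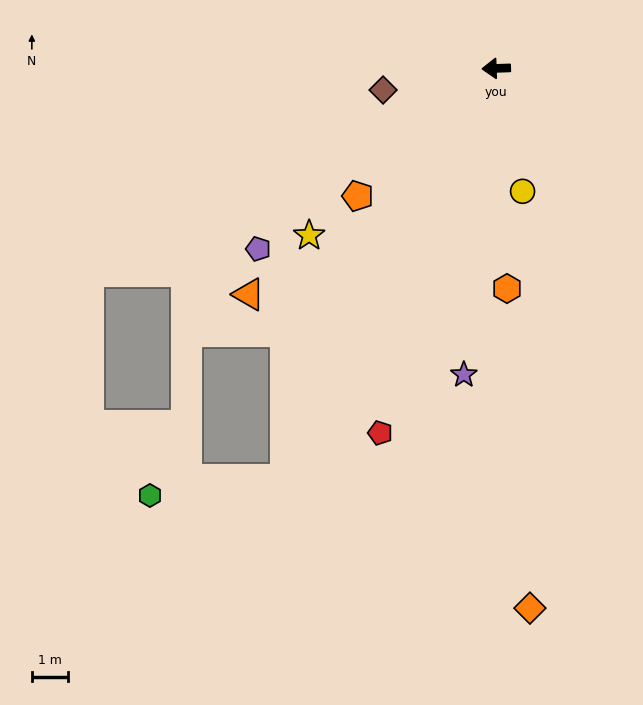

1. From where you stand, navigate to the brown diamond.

turn left 9°, forward 3.2 m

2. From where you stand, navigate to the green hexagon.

blocked — turn left 61°, forward 12.6 m, then turn right 56°, forward 3.7 m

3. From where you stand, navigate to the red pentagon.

turn left 70°, forward 10.5 m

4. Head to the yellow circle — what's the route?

turn left 100°, forward 3.4 m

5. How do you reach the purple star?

turn left 82°, forward 8.4 m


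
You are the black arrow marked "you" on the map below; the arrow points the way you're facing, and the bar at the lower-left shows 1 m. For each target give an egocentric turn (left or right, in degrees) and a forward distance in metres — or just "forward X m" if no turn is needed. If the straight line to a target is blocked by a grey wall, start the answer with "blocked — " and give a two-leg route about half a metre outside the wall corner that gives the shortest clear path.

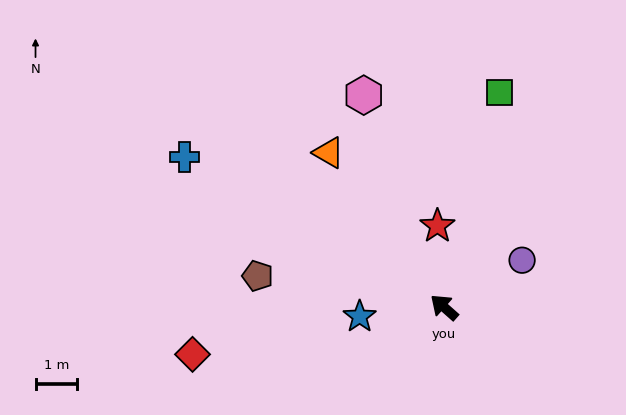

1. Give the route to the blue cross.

turn left 12°, forward 7.2 m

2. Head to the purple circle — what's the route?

turn right 107°, forward 2.2 m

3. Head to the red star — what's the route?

turn right 44°, forward 2.0 m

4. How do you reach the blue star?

turn left 48°, forward 2.0 m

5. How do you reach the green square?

turn right 63°, forward 5.3 m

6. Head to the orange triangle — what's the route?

turn right 12°, forward 4.6 m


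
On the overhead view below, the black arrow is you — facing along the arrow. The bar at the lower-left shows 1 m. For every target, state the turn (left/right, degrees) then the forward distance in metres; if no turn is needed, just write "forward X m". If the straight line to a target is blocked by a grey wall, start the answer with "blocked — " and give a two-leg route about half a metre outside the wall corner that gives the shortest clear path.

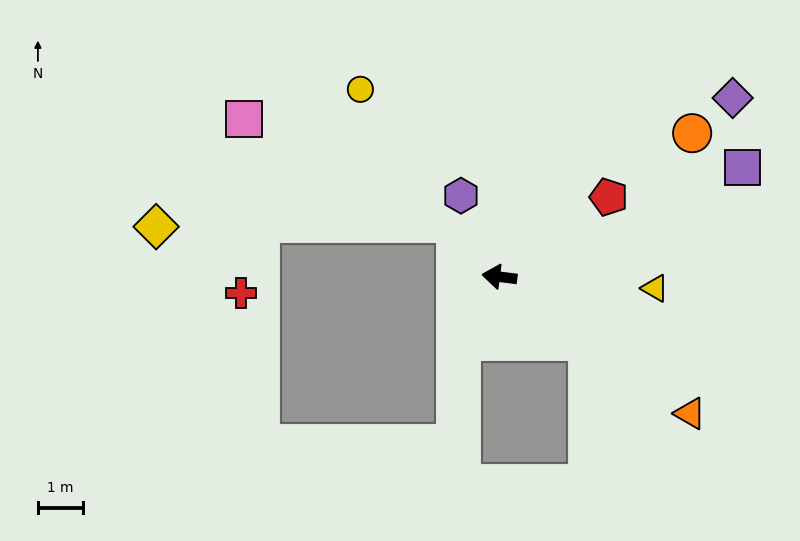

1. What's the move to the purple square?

turn right 149°, forward 5.9 m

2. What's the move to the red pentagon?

turn right 137°, forward 3.0 m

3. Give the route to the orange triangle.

turn left 152°, forward 5.2 m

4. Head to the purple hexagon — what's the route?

turn right 57°, forward 2.0 m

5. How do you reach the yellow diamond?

blocked — turn right 43°, forward 1.5 m, then turn left 51°, forward 6.6 m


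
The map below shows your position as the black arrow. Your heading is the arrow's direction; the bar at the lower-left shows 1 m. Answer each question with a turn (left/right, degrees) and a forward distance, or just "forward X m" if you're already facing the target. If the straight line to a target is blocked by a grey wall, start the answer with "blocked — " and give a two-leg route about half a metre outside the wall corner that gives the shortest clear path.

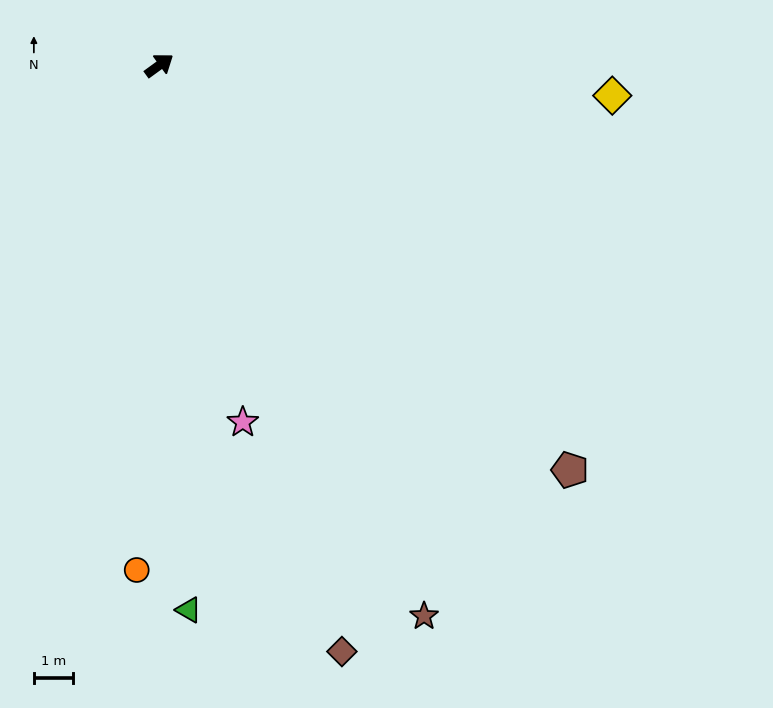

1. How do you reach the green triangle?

turn right 123°, forward 14.0 m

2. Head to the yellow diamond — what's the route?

turn right 40°, forward 11.6 m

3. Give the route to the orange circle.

turn right 129°, forward 12.9 m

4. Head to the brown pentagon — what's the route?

turn right 81°, forward 14.8 m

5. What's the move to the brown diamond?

turn right 109°, forward 15.7 m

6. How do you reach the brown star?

turn right 100°, forward 15.7 m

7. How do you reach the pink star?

turn right 113°, forward 9.4 m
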